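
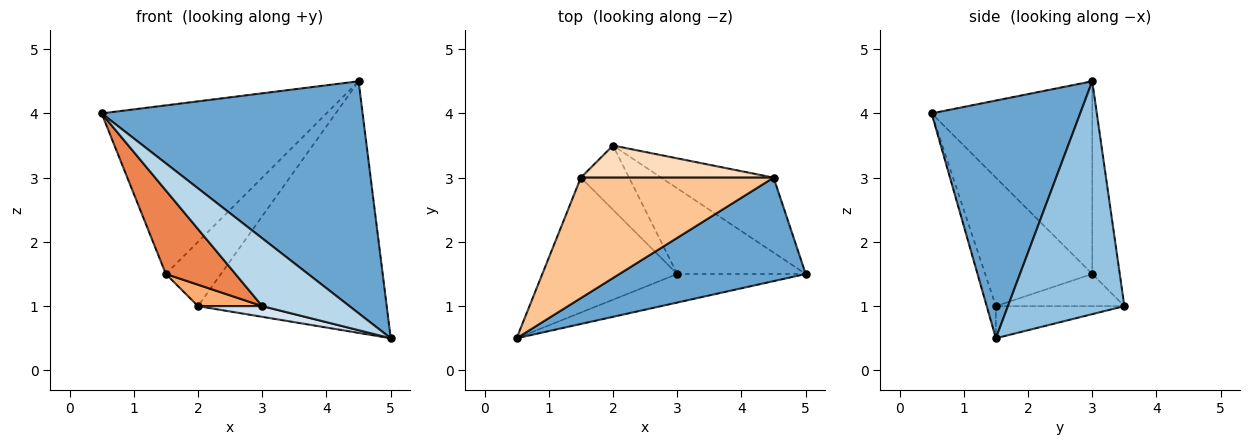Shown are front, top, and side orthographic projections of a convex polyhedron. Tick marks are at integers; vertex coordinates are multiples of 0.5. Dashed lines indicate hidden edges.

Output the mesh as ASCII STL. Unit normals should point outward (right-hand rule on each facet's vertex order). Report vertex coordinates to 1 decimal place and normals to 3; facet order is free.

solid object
 facet normal 0.461 -0.810 0.362
  outer loop
   vertex 4.5 3.0 4.5
   vertex 0.5 0.5 4.0
   vertex 5.0 1.5 0.5
  endloop
 endfacet
 facet normal 0.509 0.825 -0.246
  outer loop
   vertex 4.5 3.0 4.5
   vertex 5.0 1.5 0.5
   vertex 2.0 3.5 1.0
  endloop
 endfacet
 facet normal -0.097 -0.917 -0.386
  outer loop
   vertex 3.0 1.5 1.0
   vertex 5.0 1.5 0.5
   vertex 0.5 0.5 4.0
  endloop
 endfacet
 facet normal -0.241 -0.120 -0.963
  outer loop
   vertex 3.0 1.5 1.0
   vertex 2.0 3.5 1.0
   vertex 5.0 1.5 0.5
  endloop
 endfacet
 facet normal -0.629 -0.409 -0.661
  outer loop
   vertex 1.5 3.0 1.5
   vertex 3.0 1.5 1.0
   vertex 0.5 0.5 4.0
  endloop
 endfacet
 facet normal -0.535 -0.267 -0.802
  outer loop
   vertex 1.5 3.0 1.5
   vertex 2.0 3.5 1.0
   vertex 3.0 1.5 1.0
  endloop
 endfacet
 facet normal -0.503 0.704 0.503
  outer loop
   vertex 1.5 3.0 1.5
   vertex 0.5 0.5 4.0
   vertex 4.5 3.0 4.5
  endloop
 endfacet
 facet normal -0.408 0.816 0.408
  outer loop
   vertex 1.5 3.0 1.5
   vertex 4.5 3.0 4.5
   vertex 2.0 3.5 1.0
  endloop
 endfacet
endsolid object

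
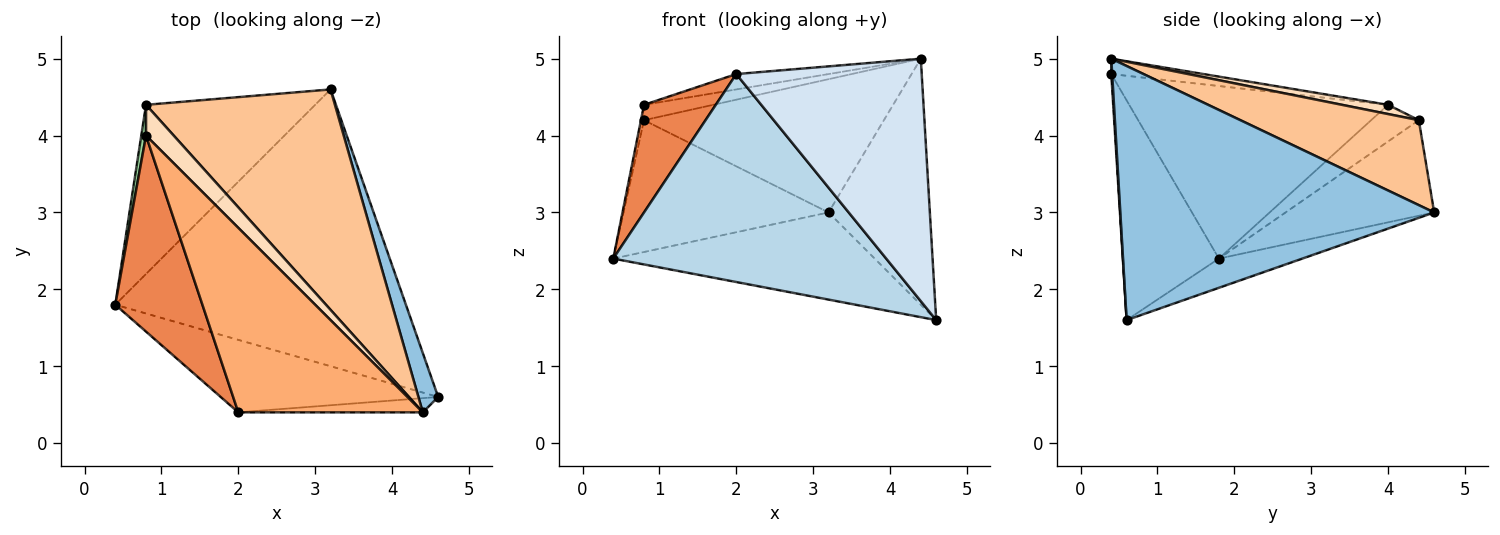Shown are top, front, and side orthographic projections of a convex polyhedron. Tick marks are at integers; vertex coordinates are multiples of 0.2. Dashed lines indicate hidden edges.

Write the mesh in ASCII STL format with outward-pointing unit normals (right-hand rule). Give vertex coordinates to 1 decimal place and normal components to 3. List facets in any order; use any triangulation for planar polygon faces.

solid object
 facet normal -0.095 0.299 -0.949
  outer loop
   vertex 3.2 4.6 3.0
   vertex 4.6 0.6 1.6
   vertex 0.4 1.8 2.4
  endloop
 endfacet
 facet normal 0.949 0.306 0.074
  outer loop
   vertex 4.4 0.4 5.0
   vertex 4.6 0.6 1.6
   vertex 3.2 4.6 3.0
  endloop
 endfacet
 facet normal -0.316 -0.896 -0.312
  outer loop
   vertex 2.0 0.4 4.8
   vertex 0.4 1.8 2.4
   vertex 4.6 0.6 1.6
  endloop
 endfacet
 facet normal 0.005 -0.998 -0.058
  outer loop
   vertex 2.0 0.4 4.8
   vertex 4.6 0.6 1.6
   vertex 4.4 0.4 5.0
  endloop
 endfacet
 facet normal -0.867 -0.240 0.438
  outer loop
   vertex 2.0 0.4 4.8
   vertex 0.8 4.0 4.4
   vertex 0.4 1.8 2.4
  endloop
 endfacet
 facet normal -0.083 0.083 0.993
  outer loop
   vertex 2.0 0.4 4.8
   vertex 4.4 0.4 5.0
   vertex 0.8 4.0 4.4
  endloop
 endfacet
 facet normal 0.359 0.483 0.799
  outer loop
   vertex 0.8 4.4 4.2
   vertex 4.4 0.4 5.0
   vertex 3.2 4.6 3.0
  endloop
 endfacet
 facet normal 0.286 0.429 0.857
  outer loop
   vertex 0.8 4.4 4.2
   vertex 0.8 4.0 4.4
   vertex 4.4 0.4 5.0
  endloop
 endfacet
 facet normal -0.407 0.561 -0.720
  outer loop
   vertex 0.8 4.4 4.2
   vertex 3.2 4.6 3.0
   vertex 0.4 1.8 2.4
  endloop
 endfacet
 facet normal -0.990 0.064 0.128
  outer loop
   vertex 0.8 4.4 4.2
   vertex 0.4 1.8 2.4
   vertex 0.8 4.0 4.4
  endloop
 endfacet
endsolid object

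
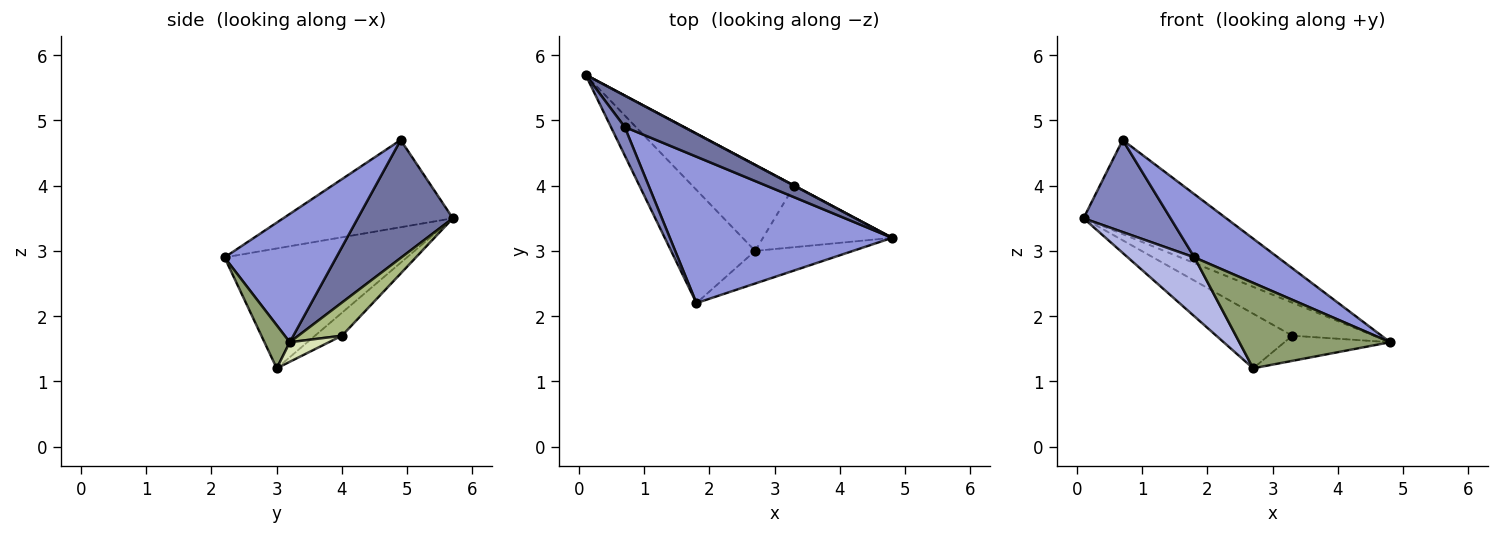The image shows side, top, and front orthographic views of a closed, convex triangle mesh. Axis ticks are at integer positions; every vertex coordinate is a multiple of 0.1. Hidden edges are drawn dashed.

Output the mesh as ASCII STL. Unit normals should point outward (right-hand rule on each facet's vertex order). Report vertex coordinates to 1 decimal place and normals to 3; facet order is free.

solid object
 facet normal 0.535 0.802 0.267
  outer loop
   vertex 0.7 4.9 4.7
   vertex 4.8 3.2 1.6
   vertex 0.1 5.7 3.5
  endloop
 endfacet
 facet normal -0.881 -0.452 0.139
  outer loop
   vertex 0.7 4.9 4.7
   vertex 0.1 5.7 3.5
   vertex 1.8 2.2 2.9
  endloop
 endfacet
 facet normal 0.468 -0.350 0.811
  outer loop
   vertex 0.7 4.9 4.7
   vertex 1.8 2.2 2.9
   vertex 4.8 3.2 1.6
  endloop
 endfacet
 facet normal -0.784 -0.287 -0.550
  outer loop
   vertex 2.7 3.0 1.2
   vertex 1.8 2.2 2.9
   vertex 0.1 5.7 3.5
  endloop
 endfacet
 facet normal 0.155 -0.923 -0.352
  outer loop
   vertex 2.7 3.0 1.2
   vertex 4.8 3.2 1.6
   vertex 1.8 2.2 2.9
  endloop
 endfacet
 facet normal 0.471 0.882 0.004
  outer loop
   vertex 3.3 4.0 1.7
   vertex 0.1 5.7 3.5
   vertex 4.8 3.2 1.6
  endloop
 endfacet
 facet normal -0.187 0.527 -0.829
  outer loop
   vertex 3.3 4.0 1.7
   vertex 2.7 3.0 1.2
   vertex 0.1 5.7 3.5
  endloop
 endfacet
 facet normal 0.139 0.375 -0.917
  outer loop
   vertex 3.3 4.0 1.7
   vertex 4.8 3.2 1.6
   vertex 2.7 3.0 1.2
  endloop
 endfacet
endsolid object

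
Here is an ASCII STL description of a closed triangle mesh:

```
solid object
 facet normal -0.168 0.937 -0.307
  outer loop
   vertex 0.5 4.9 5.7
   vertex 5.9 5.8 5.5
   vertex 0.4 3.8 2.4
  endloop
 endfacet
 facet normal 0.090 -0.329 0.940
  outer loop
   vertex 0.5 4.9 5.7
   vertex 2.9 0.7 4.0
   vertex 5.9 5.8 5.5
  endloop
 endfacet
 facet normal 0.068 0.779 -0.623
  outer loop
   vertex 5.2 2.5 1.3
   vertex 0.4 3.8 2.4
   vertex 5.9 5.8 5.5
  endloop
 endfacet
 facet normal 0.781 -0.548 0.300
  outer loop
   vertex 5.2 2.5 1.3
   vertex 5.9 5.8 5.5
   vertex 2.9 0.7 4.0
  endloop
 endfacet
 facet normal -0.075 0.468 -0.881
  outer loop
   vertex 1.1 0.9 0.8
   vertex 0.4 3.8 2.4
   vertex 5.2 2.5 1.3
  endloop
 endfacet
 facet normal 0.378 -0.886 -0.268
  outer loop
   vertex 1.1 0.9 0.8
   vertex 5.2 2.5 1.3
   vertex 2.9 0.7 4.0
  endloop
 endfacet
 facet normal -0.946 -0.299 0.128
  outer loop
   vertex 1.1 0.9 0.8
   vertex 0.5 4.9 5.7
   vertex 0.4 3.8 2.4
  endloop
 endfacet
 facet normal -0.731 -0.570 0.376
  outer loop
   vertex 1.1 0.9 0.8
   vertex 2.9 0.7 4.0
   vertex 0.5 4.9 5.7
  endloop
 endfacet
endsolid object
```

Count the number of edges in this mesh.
12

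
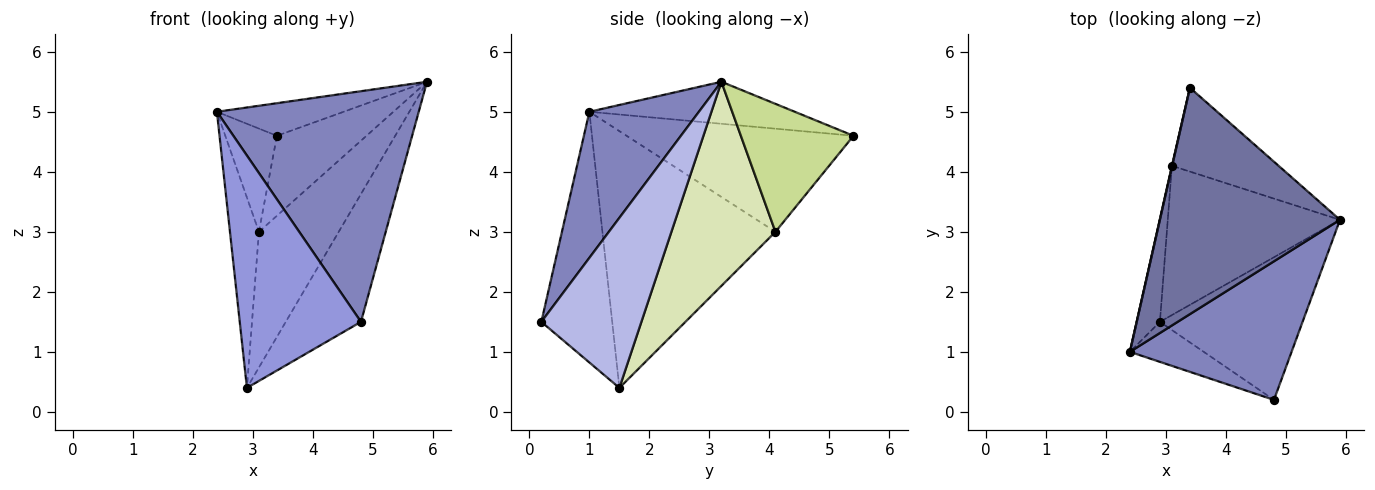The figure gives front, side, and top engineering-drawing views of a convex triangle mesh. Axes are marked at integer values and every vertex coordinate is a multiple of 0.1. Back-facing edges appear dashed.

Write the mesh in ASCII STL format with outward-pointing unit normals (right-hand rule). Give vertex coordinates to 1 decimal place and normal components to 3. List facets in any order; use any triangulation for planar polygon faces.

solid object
 facet normal -0.225 0.139 0.964
  outer loop
   vertex 3.4 5.4 4.6
   vertex 2.4 1.0 5.0
   vertex 5.9 3.2 5.5
  endloop
 endfacet
 facet normal 0.422 -0.777 0.467
  outer loop
   vertex 4.8 0.2 1.5
   vertex 5.9 3.2 5.5
   vertex 2.4 1.0 5.0
  endloop
 endfacet
 facet normal -0.499 -0.854 -0.147
  outer loop
   vertex 4.8 0.2 1.5
   vertex 2.4 1.0 5.0
   vertex 2.9 1.5 0.4
  endloop
 endfacet
 facet normal 0.664 0.499 -0.557
  outer loop
   vertex 4.8 0.2 1.5
   vertex 2.9 1.5 0.4
   vertex 5.9 3.2 5.5
  endloop
 endfacet
 facet normal -0.975 0.222 0.003
  outer loop
   vertex 3.1 4.1 3.0
   vertex 2.4 1.0 5.0
   vertex 3.4 5.4 4.6
  endloop
 endfacet
 facet normal -0.982 0.164 -0.089
  outer loop
   vertex 3.1 4.1 3.0
   vertex 2.9 1.5 0.4
   vertex 2.4 1.0 5.0
  endloop
 endfacet
 facet normal 0.655 0.521 -0.546
  outer loop
   vertex 3.1 4.1 3.0
   vertex 3.4 5.4 4.6
   vertex 5.9 3.2 5.5
  endloop
 endfacet
 facet normal 0.659 0.506 -0.556
  outer loop
   vertex 3.1 4.1 3.0
   vertex 5.9 3.2 5.5
   vertex 2.9 1.5 0.4
  endloop
 endfacet
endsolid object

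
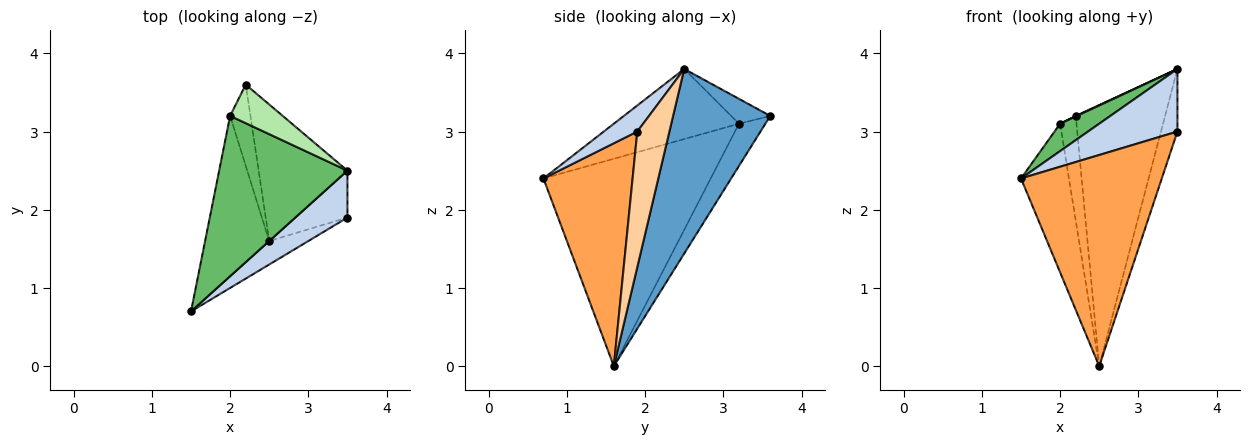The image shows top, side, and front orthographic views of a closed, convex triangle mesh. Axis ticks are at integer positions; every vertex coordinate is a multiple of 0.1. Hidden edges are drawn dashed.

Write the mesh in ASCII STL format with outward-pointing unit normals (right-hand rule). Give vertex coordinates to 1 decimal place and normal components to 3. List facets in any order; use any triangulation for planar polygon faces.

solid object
 facet normal 0.694 0.638 -0.334
  outer loop
   vertex 2.5 1.6 0.0
   vertex 2.2 3.6 3.2
   vertex 3.5 2.5 3.8
  endloop
 endfacet
 facet normal 0.287 -0.766 0.575
  outer loop
   vertex 3.5 1.9 3.0
   vertex 3.5 2.5 3.8
   vertex 1.5 0.7 2.4
  endloop
 endfacet
 facet normal 0.533 -0.841 -0.093
  outer loop
   vertex 3.5 1.9 3.0
   vertex 1.5 0.7 2.4
   vertex 2.5 1.6 0.0
  endloop
 endfacet
 facet normal 0.842 0.432 -0.324
  outer loop
   vertex 3.5 1.9 3.0
   vertex 2.5 1.6 0.0
   vertex 3.5 2.5 3.8
  endloop
 endfacet
 facet normal -0.474 -0.148 0.868
  outer loop
   vertex 2.0 3.2 3.1
   vertex 1.5 0.7 2.4
   vertex 3.5 2.5 3.8
  endloop
 endfacet
 facet normal -0.428 -0.012 0.904
  outer loop
   vertex 2.0 3.2 3.1
   vertex 3.5 2.5 3.8
   vertex 2.2 3.6 3.2
  endloop
 endfacet
 facet normal -0.921 0.264 -0.285
  outer loop
   vertex 2.0 3.2 3.1
   vertex 2.5 1.6 0.0
   vertex 1.5 0.7 2.4
  endloop
 endfacet
 facet normal -0.786 0.488 -0.379
  outer loop
   vertex 2.0 3.2 3.1
   vertex 2.2 3.6 3.2
   vertex 2.5 1.6 0.0
  endloop
 endfacet
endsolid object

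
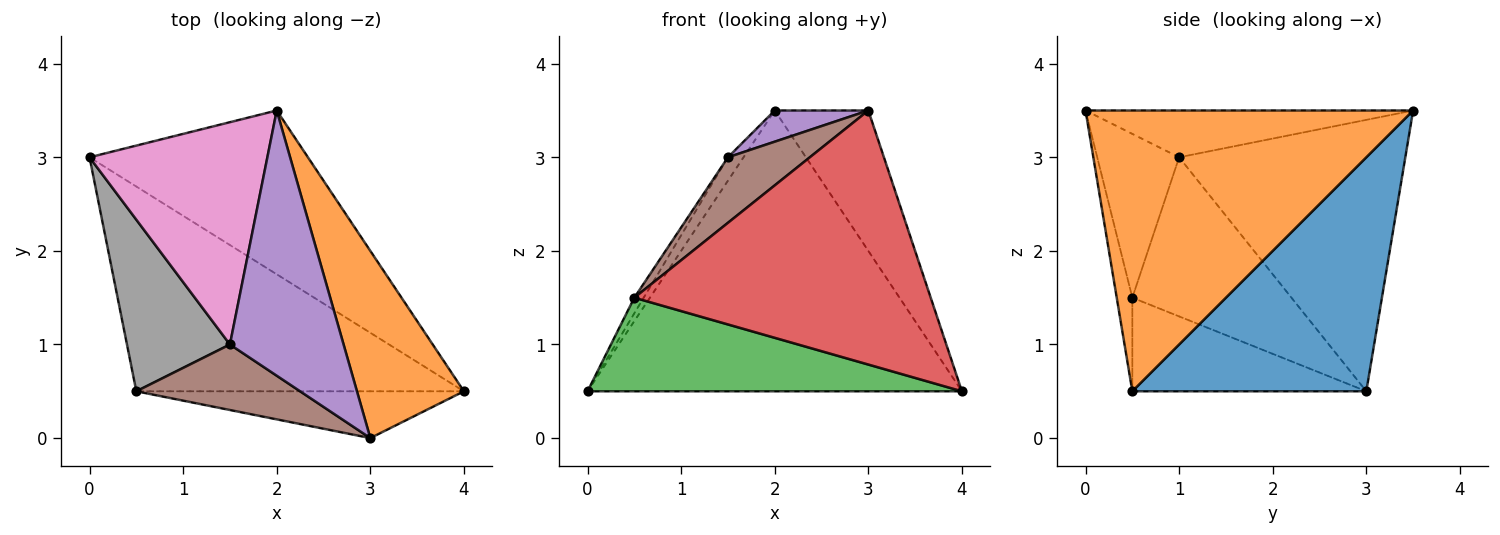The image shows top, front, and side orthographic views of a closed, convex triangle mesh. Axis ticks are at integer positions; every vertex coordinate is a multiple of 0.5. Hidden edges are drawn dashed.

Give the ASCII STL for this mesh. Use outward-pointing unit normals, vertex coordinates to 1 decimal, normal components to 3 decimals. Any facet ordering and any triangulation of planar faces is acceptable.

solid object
 facet normal 0.475 0.760 -0.443
  outer loop
   vertex 2.0 3.5 3.5
   vertex 4.0 0.5 0.5
   vertex 0.0 3.0 0.5
  endloop
 endfacet
 facet normal 0.903 0.258 0.344
  outer loop
   vertex 3.0 0.0 3.5
   vertex 4.0 0.5 0.5
   vertex 2.0 3.5 3.5
  endloop
 endfacet
 facet normal -0.251 -0.402 -0.880
  outer loop
   vertex 0.5 0.5 1.5
   vertex 0.0 3.0 0.5
   vertex 4.0 0.5 0.5
  endloop
 endfacet
 facet normal -0.052 -0.982 -0.181
  outer loop
   vertex 0.5 0.5 1.5
   vertex 4.0 0.5 0.5
   vertex 3.0 0.0 3.5
  endloop
 endfacet
 facet normal -0.379 -0.108 0.919
  outer loop
   vertex 1.5 1.0 3.0
   vertex 3.0 0.0 3.5
   vertex 2.0 3.5 3.5
  endloop
 endfacet
 facet normal -0.577 -0.577 0.577
  outer loop
   vertex 1.5 1.0 3.0
   vertex 0.5 0.5 1.5
   vertex 3.0 0.0 3.5
  endloop
 endfacet
 facet normal -0.835 0.058 0.547
  outer loop
   vertex 1.5 1.0 3.0
   vertex 2.0 3.5 3.5
   vertex 0.0 3.0 0.5
  endloop
 endfacet
 facet normal -0.839 0.049 0.543
  outer loop
   vertex 1.5 1.0 3.0
   vertex 0.0 3.0 0.5
   vertex 0.5 0.5 1.5
  endloop
 endfacet
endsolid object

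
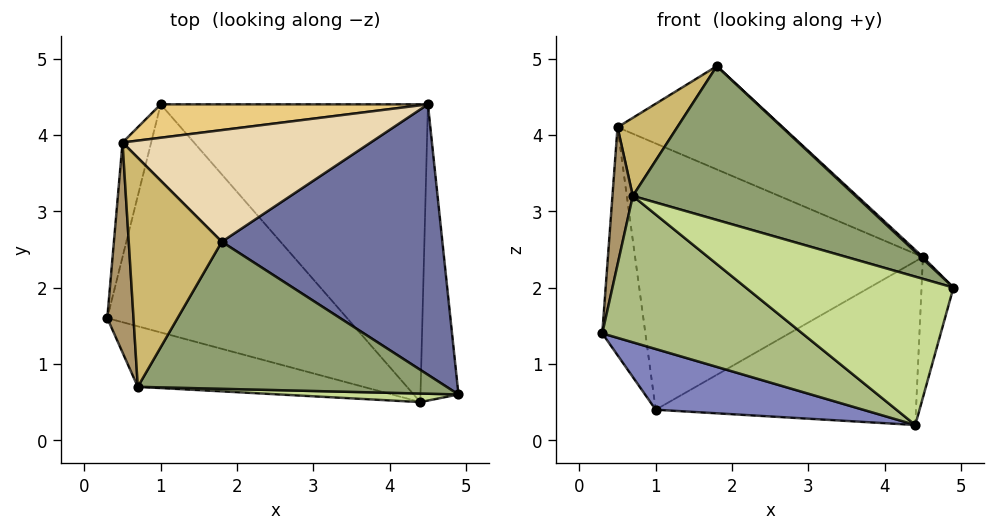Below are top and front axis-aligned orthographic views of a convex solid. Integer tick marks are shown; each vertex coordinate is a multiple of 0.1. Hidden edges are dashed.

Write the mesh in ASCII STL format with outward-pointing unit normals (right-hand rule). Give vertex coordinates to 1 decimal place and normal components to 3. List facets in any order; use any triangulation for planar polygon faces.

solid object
 facet normal 0.681 -0.005 0.732
  outer loop
   vertex 4.5 4.4 2.4
   vertex 1.8 2.6 4.9
   vertex 4.9 0.6 2.0
  endloop
 endfacet
 facet normal -0.332 -0.243 -0.912
  outer loop
   vertex 4.4 0.5 0.2
   vertex 0.3 1.6 1.4
   vertex 1.0 4.4 0.4
  endloop
 endfacet
 facet normal 0.954 0.129 -0.272
  outer loop
   vertex 4.4 0.5 0.2
   vertex 4.5 4.4 2.4
   vertex 4.9 0.6 2.0
  endloop
 endfacet
 facet normal 0.448 0.431 -0.784
  outer loop
   vertex 4.4 0.5 0.2
   vertex 1.0 4.4 0.4
   vertex 4.5 4.4 2.4
  endloop
 endfacet
 facet normal 0.177 -0.711 0.680
  outer loop
   vertex 0.7 0.7 3.2
   vertex 4.9 0.6 2.0
   vertex 1.8 2.6 4.9
  endloop
 endfacet
 facet normal -0.339 -0.870 -0.360
  outer loop
   vertex 0.7 0.7 3.2
   vertex 0.3 1.6 1.4
   vertex 4.4 0.5 0.2
  endloop
 endfacet
 facet normal -0.007 -0.998 0.058
  outer loop
   vertex 0.7 0.7 3.2
   vertex 4.4 0.5 0.2
   vertex 4.9 0.6 2.0
  endloop
 endfacet
 facet normal -0.973 0.206 -0.104
  outer loop
   vertex 0.5 3.9 4.1
   vertex 1.0 4.4 0.4
   vertex 0.3 1.6 1.4
  endloop
 endfacet
 facet normal -0.981 -0.107 0.164
  outer loop
   vertex 0.5 3.9 4.1
   vertex 0.3 1.6 1.4
   vertex 0.7 0.7 3.2
  endloop
 endfacet
 facet normal -0.671 -0.239 0.702
  outer loop
   vertex 0.5 3.9 4.1
   vertex 0.7 0.7 3.2
   vertex 1.8 2.6 4.9
  endloop
 endfacet
 facet normal -0.071 0.990 0.124
  outer loop
   vertex 0.5 3.9 4.1
   vertex 4.5 4.4 2.4
   vertex 1.0 4.4 0.4
  endloop
 endfacet
 facet normal 0.222 0.662 0.716
  outer loop
   vertex 0.5 3.9 4.1
   vertex 1.8 2.6 4.9
   vertex 4.5 4.4 2.4
  endloop
 endfacet
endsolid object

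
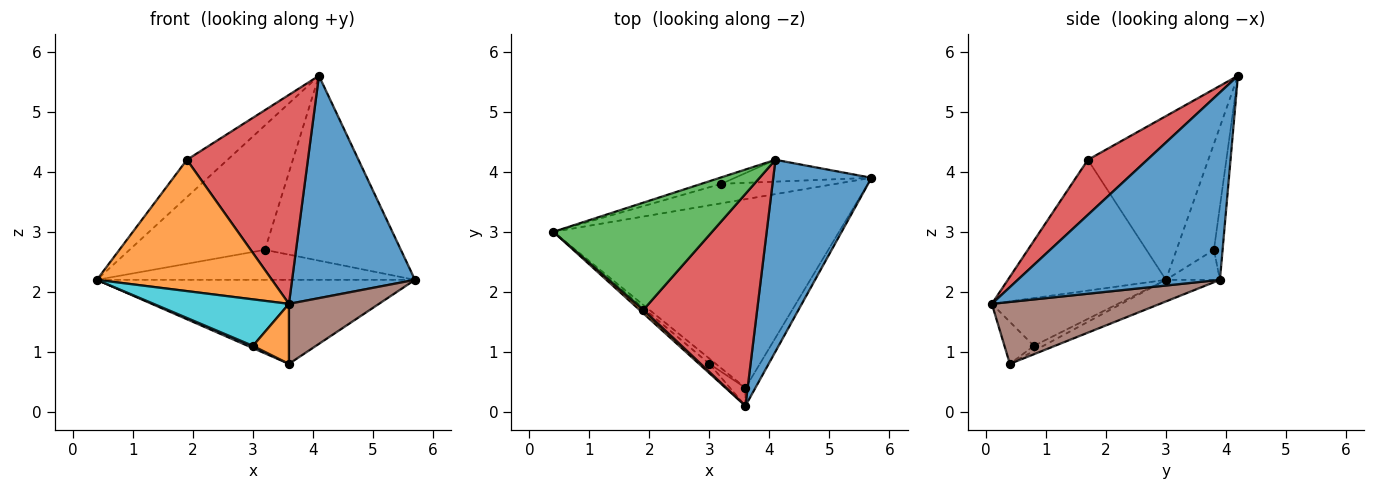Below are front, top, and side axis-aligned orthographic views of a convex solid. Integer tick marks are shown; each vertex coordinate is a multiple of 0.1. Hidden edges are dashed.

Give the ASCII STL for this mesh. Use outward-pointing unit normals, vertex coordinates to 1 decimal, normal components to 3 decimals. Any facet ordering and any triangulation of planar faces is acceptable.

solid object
 facet normal 0.780 -0.474 0.409
  outer loop
   vertex 4.1 4.2 5.6
   vertex 3.6 0.1 1.8
   vertex 5.7 3.9 2.2
  endloop
 endfacet
 facet normal -0.670 -0.742 0.020
  outer loop
   vertex 1.9 1.7 4.2
   vertex 0.4 3.0 2.2
   vertex 3.6 0.1 1.8
  endloop
 endfacet
 facet normal -0.698 0.235 0.676
  outer loop
   vertex 1.9 1.7 4.2
   vertex 4.1 4.2 5.6
   vertex 0.4 3.0 2.2
  endloop
 endfacet
 facet normal 0.326 -0.664 0.673
  outer loop
   vertex 1.9 1.7 4.2
   vertex 3.6 0.1 1.8
   vertex 4.1 4.2 5.6
  endloop
 endfacet
 facet normal -0.069 0.406 -0.911
  outer loop
   vertex 3.6 0.4 0.8
   vertex 0.4 3.0 2.2
   vertex 5.7 3.9 2.2
  endloop
 endfacet
 facet normal 0.873 -0.468 -0.140
  outer loop
   vertex 3.6 0.4 0.8
   vertex 5.7 3.9 2.2
   vertex 3.6 0.1 1.8
  endloop
 endfacet
 facet normal -0.141 0.830 -0.539
  outer loop
   vertex 3.2 3.8 2.7
   vertex 5.7 3.9 2.2
   vertex 0.4 3.0 2.2
  endloop
 endfacet
 facet normal -0.266 0.963 -0.050
  outer loop
   vertex 3.2 3.8 2.7
   vertex 0.4 3.0 2.2
   vertex 4.1 4.2 5.6
  endloop
 endfacet
 facet normal -0.063 0.991 -0.117
  outer loop
   vertex 3.2 3.8 2.7
   vertex 4.1 4.2 5.6
   vertex 5.7 3.9 2.2
  endloop
 endfacet
 facet normal -0.674 -0.724 -0.146
  outer loop
   vertex 3.0 0.8 1.1
   vertex 3.6 0.1 1.8
   vertex 0.4 3.0 2.2
  endloop
 endfacet
 facet normal -0.585 -0.319 -0.745
  outer loop
   vertex 3.0 0.8 1.1
   vertex 0.4 3.0 2.2
   vertex 3.6 0.4 0.8
  endloop
 endfacet
 facet normal -0.616 -0.754 -0.226
  outer loop
   vertex 3.0 0.8 1.1
   vertex 3.6 0.4 0.8
   vertex 3.6 0.1 1.8
  endloop
 endfacet
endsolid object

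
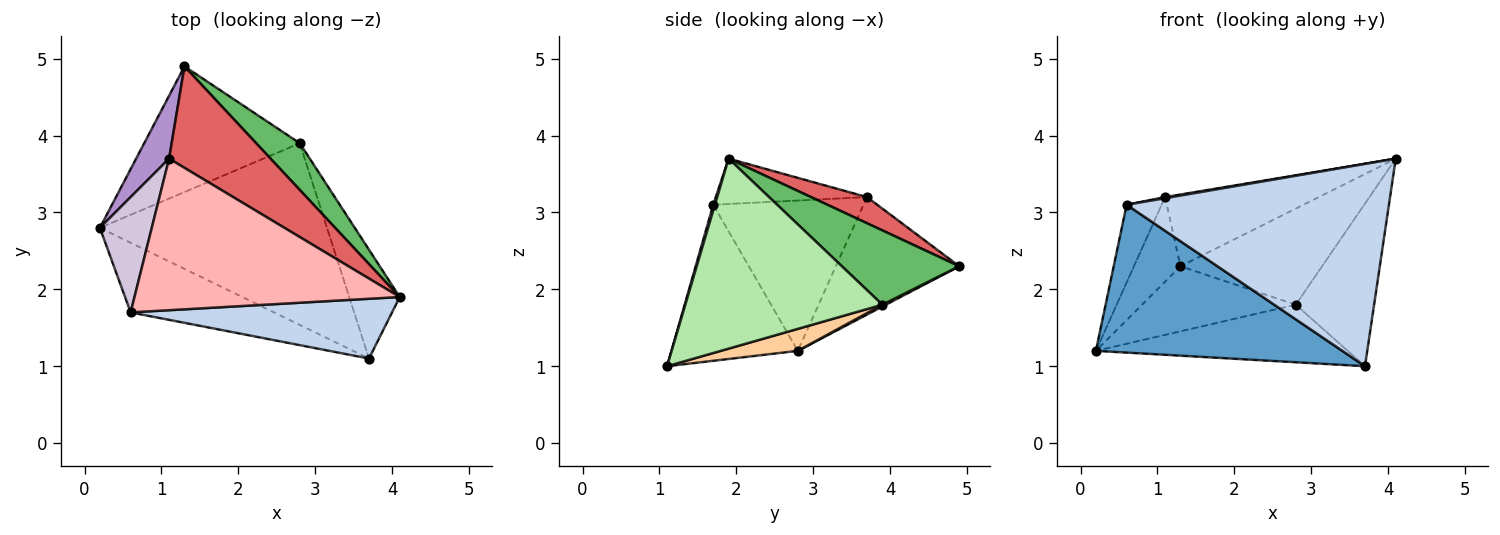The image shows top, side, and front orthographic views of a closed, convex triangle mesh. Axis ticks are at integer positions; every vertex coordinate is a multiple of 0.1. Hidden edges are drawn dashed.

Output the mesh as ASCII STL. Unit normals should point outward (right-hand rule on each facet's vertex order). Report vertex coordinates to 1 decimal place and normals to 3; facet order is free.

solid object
 facet normal -0.421 -0.821 -0.387
  outer loop
   vertex 0.6 1.7 3.1
   vertex 0.2 2.8 1.2
   vertex 3.7 1.1 1.0
  endloop
 endfacet
 facet normal 0.006 -0.959 0.283
  outer loop
   vertex 0.6 1.7 3.1
   vertex 3.7 1.1 1.0
   vertex 4.1 1.9 3.7
  endloop
 endfacet
 facet normal 0.010 0.460 -0.888
  outer loop
   vertex 2.8 3.9 1.8
   vertex 0.2 2.8 1.2
   vertex 1.3 4.9 2.3
  endloop
 endfacet
 facet normal 0.092 0.301 -0.949
  outer loop
   vertex 2.8 3.9 1.8
   vertex 3.7 1.1 1.0
   vertex 0.2 2.8 1.2
  endloop
 endfacet
 facet normal 0.598 0.721 0.350
  outer loop
   vertex 2.8 3.9 1.8
   vertex 1.3 4.9 2.3
   vertex 4.1 1.9 3.7
  endloop
 endfacet
 facet normal 0.902 0.359 -0.240
  outer loop
   vertex 2.8 3.9 1.8
   vertex 4.1 1.9 3.7
   vertex 3.7 1.1 1.0
  endloop
 endfacet
 facet normal 0.206 0.565 0.799
  outer loop
   vertex 1.1 3.7 3.2
   vertex 4.1 1.9 3.7
   vertex 1.3 4.9 2.3
  endloop
 endfacet
 facet normal -0.169 -0.007 0.986
  outer loop
   vertex 1.1 3.7 3.2
   vertex 0.6 1.7 3.1
   vertex 4.1 1.9 3.7
  endloop
 endfacet
 facet normal -0.905 0.341 0.254
  outer loop
   vertex 1.1 3.7 3.2
   vertex 1.3 4.9 2.3
   vertex 0.2 2.8 1.2
  endloop
 endfacet
 facet normal -0.923 0.215 0.319
  outer loop
   vertex 1.1 3.7 3.2
   vertex 0.2 2.8 1.2
   vertex 0.6 1.7 3.1
  endloop
 endfacet
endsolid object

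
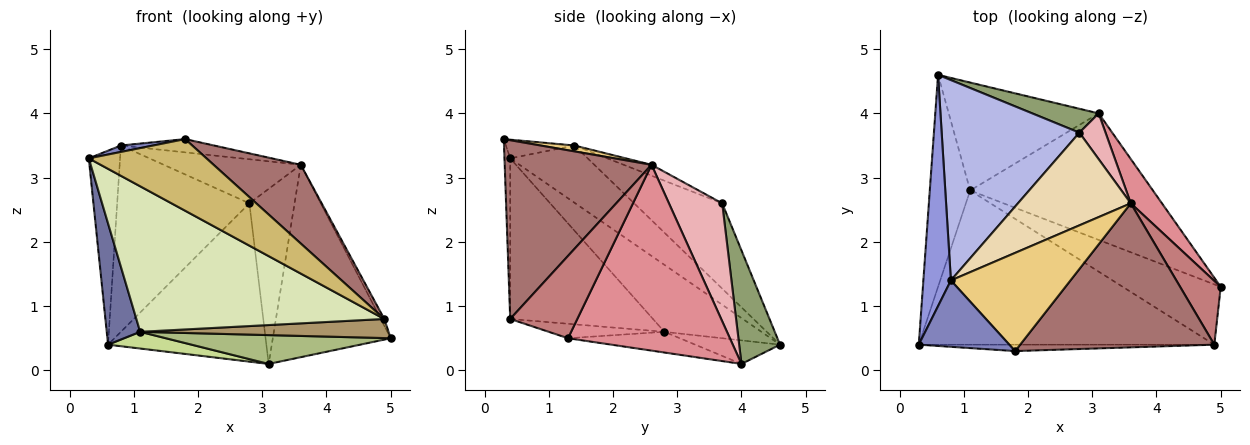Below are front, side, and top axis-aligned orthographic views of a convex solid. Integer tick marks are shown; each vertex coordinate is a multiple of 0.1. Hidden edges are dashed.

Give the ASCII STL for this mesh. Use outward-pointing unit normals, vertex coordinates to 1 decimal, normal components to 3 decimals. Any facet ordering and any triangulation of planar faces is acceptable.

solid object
 facet normal -0.821 -0.283 -0.495
  outer loop
   vertex 1.1 2.8 0.6
   vertex 0.3 0.4 3.3
   vertex 0.6 4.6 0.4
  endloop
 endfacet
 facet normal -0.201 -0.094 0.975
  outer loop
   vertex 0.8 1.4 3.5
   vertex 0.3 0.4 3.3
   vertex 1.8 0.3 3.6
  endloop
 endfacet
 facet normal -0.847 0.342 0.408
  outer loop
   vertex 0.8 1.4 3.5
   vertex 0.6 4.6 0.4
   vertex 0.3 0.4 3.3
  endloop
 endfacet
 facet normal -0.413 0.620 0.667
  outer loop
   vertex 0.8 1.4 3.5
   vertex 2.8 3.7 2.6
   vertex 0.6 4.6 0.4
  endloop
 endfacet
 facet normal 0.247 0.958 0.145
  outer loop
   vertex 3.1 4.0 0.1
   vertex 0.6 4.6 0.4
   vertex 2.8 3.7 2.6
  endloop
 endfacet
 facet normal -0.110 -0.221 -0.969
  outer loop
   vertex 3.1 4.0 0.1
   vertex 5.0 1.3 0.5
   vertex 1.1 2.8 0.6
  endloop
 endfacet
 facet normal -0.153 -0.151 -0.977
  outer loop
   vertex 3.1 4.0 0.1
   vertex 1.1 2.8 0.6
   vertex 0.6 4.6 0.4
  endloop
 endfacet
 facet normal -0.368 -0.638 -0.676
  outer loop
   vertex 4.9 0.4 0.8
   vertex 0.3 0.4 3.3
   vertex 1.1 2.8 0.6
  endloop
 endfacet
 facet normal -0.139 -0.299 -0.944
  outer loop
   vertex 4.9 0.4 0.8
   vertex 1.1 2.8 0.6
   vertex 5.0 1.3 0.5
  endloop
 endfacet
 facet normal -0.048 -0.995 -0.089
  outer loop
   vertex 4.9 0.4 0.8
   vertex 1.8 0.3 3.6
   vertex 0.3 0.4 3.3
  endloop
 endfacet
 facet normal 0.049 0.134 0.990
  outer loop
   vertex 3.6 2.6 3.2
   vertex 0.8 1.4 3.5
   vertex 1.8 0.3 3.6
  endloop
 endfacet
 facet normal -0.087 0.428 0.900
  outer loop
   vertex 3.6 2.6 3.2
   vertex 2.8 3.7 2.6
   vertex 0.8 1.4 3.5
  endloop
 endfacet
 facet normal 0.628 -0.373 0.682
  outer loop
   vertex 3.6 2.6 3.2
   vertex 1.8 0.3 3.6
   vertex 4.9 0.4 0.8
  endloop
 endfacet
 facet normal 0.896 0.048 0.442
  outer loop
   vertex 3.6 2.6 3.2
   vertex 4.9 0.4 0.8
   vertex 5.0 1.3 0.5
  endloop
 endfacet
 facet normal 0.801 0.584 0.134
  outer loop
   vertex 3.6 2.6 3.2
   vertex 5.0 1.3 0.5
   vertex 3.1 4.0 0.1
  endloop
 endfacet
 facet normal 0.752 0.638 0.167
  outer loop
   vertex 3.6 2.6 3.2
   vertex 3.1 4.0 0.1
   vertex 2.8 3.7 2.6
  endloop
 endfacet
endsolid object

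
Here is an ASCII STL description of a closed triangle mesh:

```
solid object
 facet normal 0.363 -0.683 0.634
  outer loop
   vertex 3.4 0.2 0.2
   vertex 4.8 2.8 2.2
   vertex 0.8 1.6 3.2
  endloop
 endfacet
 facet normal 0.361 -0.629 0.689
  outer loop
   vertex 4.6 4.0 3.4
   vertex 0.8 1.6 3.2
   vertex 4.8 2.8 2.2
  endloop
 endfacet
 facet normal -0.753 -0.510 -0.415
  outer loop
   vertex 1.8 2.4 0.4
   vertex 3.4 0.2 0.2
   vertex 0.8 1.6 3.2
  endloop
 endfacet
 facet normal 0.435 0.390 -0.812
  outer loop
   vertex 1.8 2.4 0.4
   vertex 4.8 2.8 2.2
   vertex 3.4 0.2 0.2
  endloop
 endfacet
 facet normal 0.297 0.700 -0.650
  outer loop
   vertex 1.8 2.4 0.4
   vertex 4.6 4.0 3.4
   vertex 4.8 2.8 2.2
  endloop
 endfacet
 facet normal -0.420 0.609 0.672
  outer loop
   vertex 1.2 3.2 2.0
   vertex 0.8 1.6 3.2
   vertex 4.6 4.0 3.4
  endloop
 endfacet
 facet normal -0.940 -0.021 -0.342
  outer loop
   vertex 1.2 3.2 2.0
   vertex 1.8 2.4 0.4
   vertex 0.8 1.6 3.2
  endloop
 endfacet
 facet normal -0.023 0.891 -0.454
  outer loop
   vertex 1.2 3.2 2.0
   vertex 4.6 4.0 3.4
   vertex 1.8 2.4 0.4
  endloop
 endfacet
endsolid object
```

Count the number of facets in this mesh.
8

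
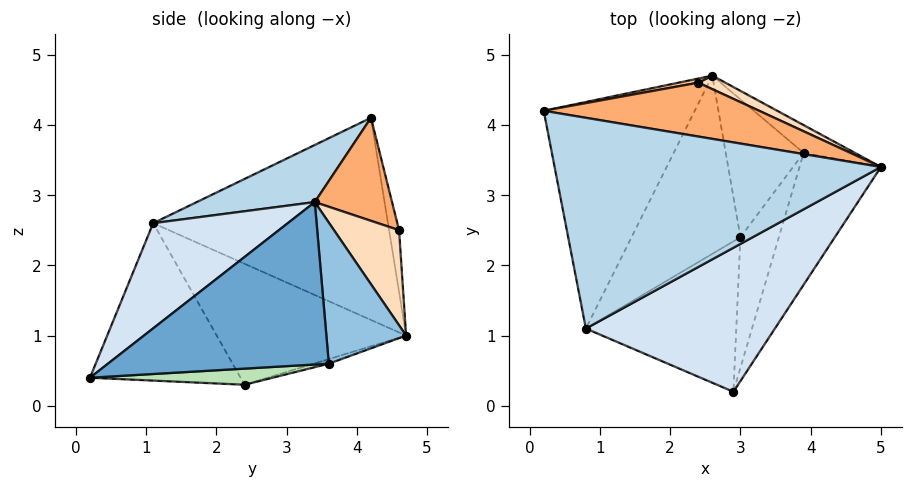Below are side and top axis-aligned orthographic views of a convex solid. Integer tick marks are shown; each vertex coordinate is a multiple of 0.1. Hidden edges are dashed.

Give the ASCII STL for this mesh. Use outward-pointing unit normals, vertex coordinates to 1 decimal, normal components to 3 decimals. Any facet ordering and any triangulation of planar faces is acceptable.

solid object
 facet normal 0.870 -0.230 -0.436
  outer loop
   vertex 3.9 3.6 0.6
   vertex 5.0 3.4 2.9
   vertex 2.9 0.2 0.4
  endloop
 endfacet
 facet normal 0.591 0.777 -0.215
  outer loop
   vertex 3.9 3.6 0.6
   vertex 2.6 4.7 1.0
   vertex 5.0 3.4 2.9
  endloop
 endfacet
 facet normal 0.158 -0.405 0.901
  outer loop
   vertex 0.8 1.1 2.6
   vertex 5.0 3.4 2.9
   vertex 0.2 4.2 4.1
  endloop
 endfacet
 facet normal 0.343 -0.708 0.617
  outer loop
   vertex 0.8 1.1 2.6
   vertex 2.9 0.2 0.4
   vertex 5.0 3.4 2.9
  endloop
 endfacet
 facet normal -0.794 0.133 -0.593
  outer loop
   vertex 0.8 1.1 2.6
   vertex 0.2 4.2 4.1
   vertex 2.6 4.7 1.0
  endloop
 endfacet
 facet normal 0.271 0.777 0.568
  outer loop
   vertex 2.4 4.6 2.5
   vertex 0.2 4.2 4.1
   vertex 5.0 3.4 2.9
  endloop
 endfacet
 facet normal -0.146 0.988 0.046
  outer loop
   vertex 2.4 4.6 2.5
   vertex 2.6 4.7 1.0
   vertex 0.2 4.2 4.1
  endloop
 endfacet
 facet normal 0.402 0.909 0.114
  outer loop
   vertex 2.4 4.6 2.5
   vertex 5.0 3.4 2.9
   vertex 2.6 4.7 1.0
  endloop
 endfacet
 facet normal -0.723 0.001 -0.691
  outer loop
   vertex 3.0 2.4 0.3
   vertex 2.9 0.2 0.4
   vertex 0.8 1.1 2.6
  endloop
 endfacet
 facet normal -0.741 0.074 -0.667
  outer loop
   vertex 3.0 2.4 0.3
   vertex 0.8 1.1 2.6
   vertex 2.6 4.7 1.0
  endloop
 endfacet
 facet normal 0.386 -0.059 -0.921
  outer loop
   vertex 3.0 2.4 0.3
   vertex 3.9 3.6 0.6
   vertex 2.9 0.2 0.4
  endloop
 endfacet
 facet normal -0.056 0.282 -0.958
  outer loop
   vertex 3.0 2.4 0.3
   vertex 2.6 4.7 1.0
   vertex 3.9 3.6 0.6
  endloop
 endfacet
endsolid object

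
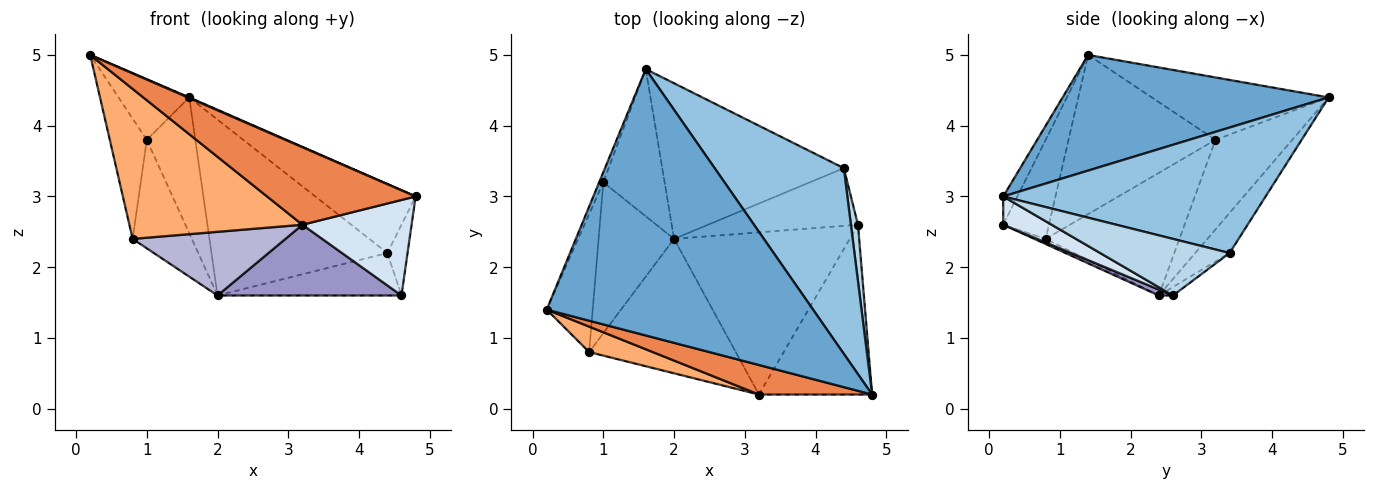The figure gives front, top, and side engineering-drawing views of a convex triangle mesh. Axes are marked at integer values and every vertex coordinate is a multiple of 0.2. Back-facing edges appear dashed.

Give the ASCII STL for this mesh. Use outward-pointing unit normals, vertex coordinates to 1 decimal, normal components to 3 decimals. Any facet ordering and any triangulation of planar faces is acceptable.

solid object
 facet normal 0.398 -0.002 0.917
  outer loop
   vertex 1.6 4.8 4.4
   vertex 0.2 1.4 5.0
   vertex 4.8 0.2 3.0
  endloop
 endfacet
 facet normal 0.673 0.257 0.693
  outer loop
   vertex 4.4 3.4 2.2
   vertex 1.6 4.8 4.4
   vertex 4.8 0.2 3.0
  endloop
 endfacet
 facet normal 0.981 0.153 0.123
  outer loop
   vertex 4.4 3.4 2.2
   vertex 4.8 0.2 3.0
   vertex 4.6 2.6 1.6
  endloop
 endfacet
 facet normal 0.213 -0.479 -0.852
  outer loop
   vertex 3.2 0.2 2.6
   vertex 4.6 2.6 1.6
   vertex 4.8 0.2 3.0
  endloop
 endfacet
 facet normal -0.089 -0.931 0.355
  outer loop
   vertex 3.2 0.2 2.6
   vertex 4.8 0.2 3.0
   vertex 0.2 1.4 5.0
  endloop
 endfacet
 facet normal -0.252 -0.954 0.162
  outer loop
   vertex 3.2 0.2 2.6
   vertex 0.2 1.4 5.0
   vertex 0.8 0.8 2.4
  endloop
 endfacet
 facet normal -0.927 0.371 -0.062
  outer loop
   vertex 1.0 3.2 3.8
   vertex 0.2 1.4 5.0
   vertex 1.6 4.8 4.4
  endloop
 endfacet
 facet normal -0.934 0.235 -0.270
  outer loop
   vertex 1.0 3.2 3.8
   vertex 0.8 0.8 2.4
   vertex 0.2 1.4 5.0
  endloop
 endfacet
 facet normal -0.145 0.741 -0.656
  outer loop
   vertex 2.0 2.4 1.6
   vertex 1.6 4.8 4.4
   vertex 4.4 3.4 2.2
  endloop
 endfacet
 facet normal -0.046 0.592 -0.805
  outer loop
   vertex 2.0 2.4 1.6
   vertex 4.4 3.4 2.2
   vertex 4.6 2.6 1.6
  endloop
 endfacet
 facet normal -0.732 0.462 -0.501
  outer loop
   vertex 2.0 2.4 1.6
   vertex 1.0 3.2 3.8
   vertex 1.6 4.8 4.4
  endloop
 endfacet
 facet normal -0.797 0.353 -0.490
  outer loop
   vertex 2.0 2.4 1.6
   vertex 0.8 0.8 2.4
   vertex 1.0 3.2 3.8
  endloop
 endfacet
 facet normal 0.031 -0.400 -0.916
  outer loop
   vertex 2.0 2.4 1.6
   vertex 4.6 2.6 1.6
   vertex 3.2 0.2 2.6
  endloop
 endfacet
 facet normal -0.032 -0.428 -0.903
  outer loop
   vertex 2.0 2.4 1.6
   vertex 3.2 0.2 2.6
   vertex 0.8 0.8 2.4
  endloop
 endfacet
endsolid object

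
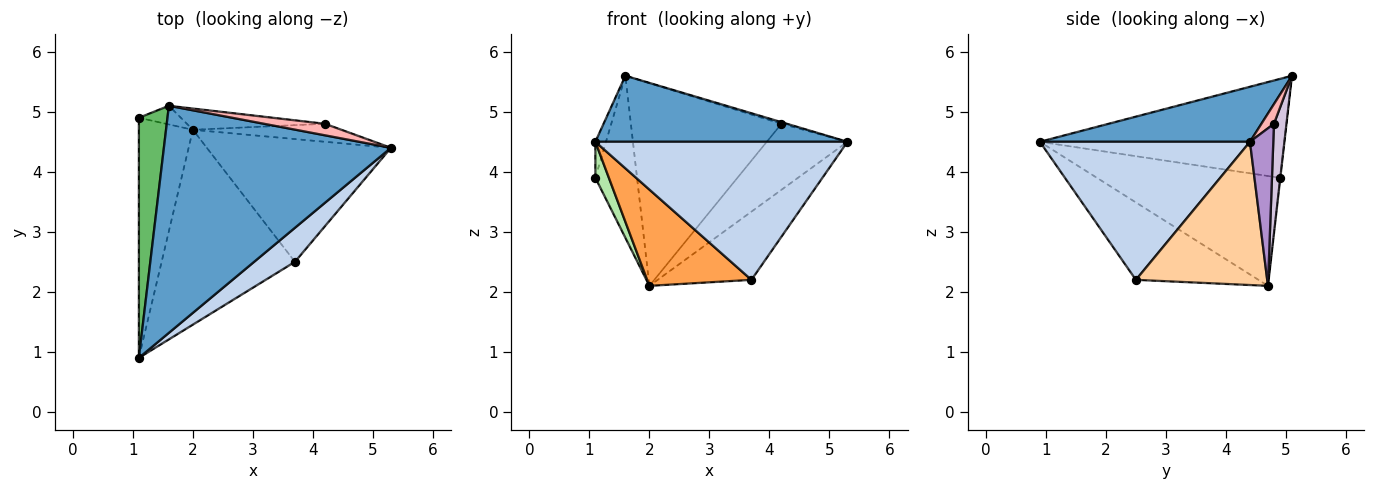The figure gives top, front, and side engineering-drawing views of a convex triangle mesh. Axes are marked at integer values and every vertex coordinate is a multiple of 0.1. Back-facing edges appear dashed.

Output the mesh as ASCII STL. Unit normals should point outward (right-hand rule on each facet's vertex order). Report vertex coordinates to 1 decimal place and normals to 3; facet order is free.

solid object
 facet normal 0.227 -0.272 0.935
  outer loop
   vertex 1.6 5.1 5.6
   vertex 1.1 0.9 4.5
   vertex 5.3 4.4 4.5
  endloop
 endfacet
 facet normal 0.629 -0.755 0.186
  outer loop
   vertex 3.7 2.5 2.2
   vertex 5.3 4.4 4.5
   vertex 1.1 0.9 4.5
  endloop
 endfacet
 facet normal -0.462 -0.393 -0.795
  outer loop
   vertex 3.7 2.5 2.2
   vertex 1.1 0.9 4.5
   vertex 2.0 4.7 2.1
  endloop
 endfacet
 facet normal 0.562 0.402 -0.723
  outer loop
   vertex 3.7 2.5 2.2
   vertex 2.0 4.7 2.1
   vertex 5.3 4.4 4.5
  endloop
 endfacet
 facet normal -0.960 0.042 0.277
  outer loop
   vertex 1.1 4.9 3.9
   vertex 1.1 0.9 4.5
   vertex 1.6 5.1 5.6
  endloop
 endfacet
 facet normal -0.895 -0.066 -0.440
  outer loop
   vertex 1.1 4.9 3.9
   vertex 2.0 4.7 2.1
   vertex 1.1 0.9 4.5
  endloop
 endfacet
 facet normal -0.008 0.993 -0.114
  outer loop
   vertex 1.1 4.9 3.9
   vertex 1.6 5.1 5.6
   vertex 2.0 4.7 2.1
  endloop
 endfacet
 facet normal 0.305 0.133 0.943
  outer loop
   vertex 4.2 4.8 4.8
   vertex 1.6 5.1 5.6
   vertex 5.3 4.4 4.5
  endloop
 endfacet
 facet normal 0.269 0.929 -0.253
  outer loop
   vertex 4.2 4.8 4.8
   vertex 5.3 4.4 4.5
   vertex 2.0 4.7 2.1
  endloop
 endfacet
 facet normal 0.082 0.991 -0.104
  outer loop
   vertex 4.2 4.8 4.8
   vertex 2.0 4.7 2.1
   vertex 1.6 5.1 5.6
  endloop
 endfacet
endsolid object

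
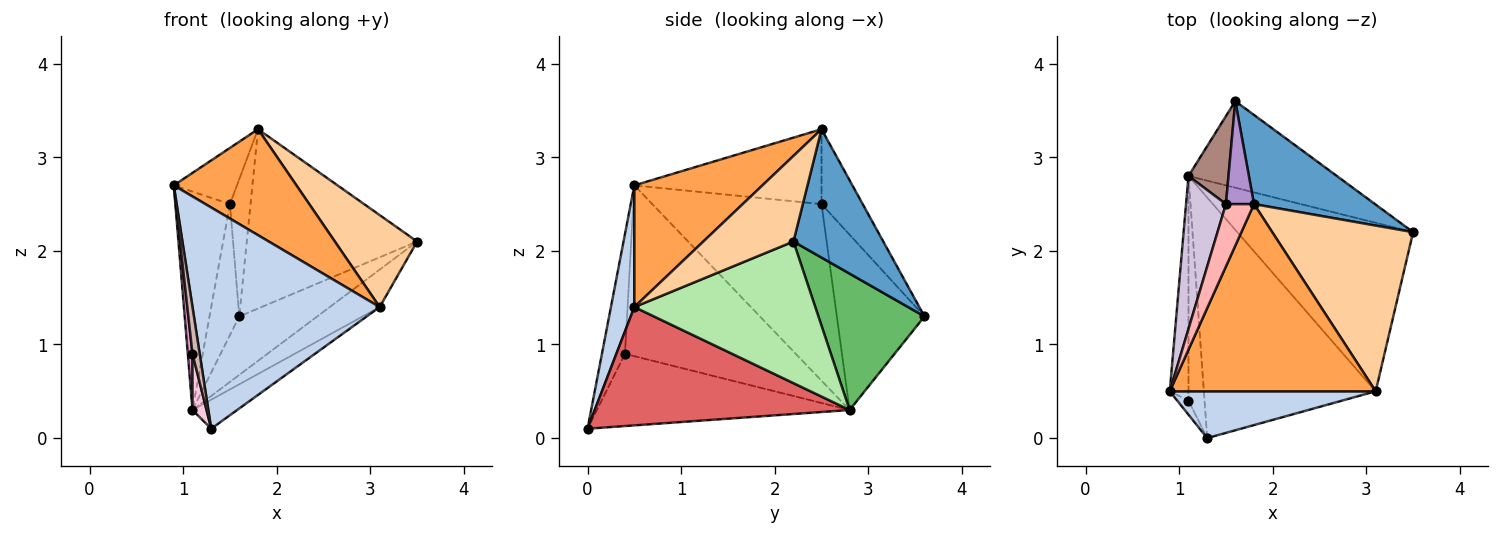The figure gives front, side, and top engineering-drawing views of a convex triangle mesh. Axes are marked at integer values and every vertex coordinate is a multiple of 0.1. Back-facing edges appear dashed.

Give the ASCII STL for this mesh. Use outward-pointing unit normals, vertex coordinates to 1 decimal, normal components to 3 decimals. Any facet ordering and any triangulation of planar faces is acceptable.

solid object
 facet normal 0.427 0.810 0.403
  outer loop
   vertex 1.8 2.5 3.3
   vertex 3.5 2.2 2.1
   vertex 1.6 3.6 1.3
  endloop
 endfacet
 facet normal 0.121 -0.971 0.205
  outer loop
   vertex 3.1 0.5 1.4
   vertex 0.9 0.5 2.7
   vertex 1.3 0.0 0.1
  endloop
 endfacet
 facet normal 0.457 -0.438 0.774
  outer loop
   vertex 3.1 0.5 1.4
   vertex 1.8 2.5 3.3
   vertex 0.9 0.5 2.7
  endloop
 endfacet
 facet normal 0.469 -0.428 0.772
  outer loop
   vertex 3.1 0.5 1.4
   vertex 3.5 2.2 2.1
   vertex 1.8 2.5 3.3
  endloop
 endfacet
 facet normal 0.606 0.445 -0.659
  outer loop
   vertex 1.1 2.8 0.3
   vertex 1.6 3.6 1.3
   vertex 3.5 2.2 2.1
  endloop
 endfacet
 facet normal 0.618 0.171 -0.767
  outer loop
   vertex 1.1 2.8 0.3
   vertex 3.5 2.2 2.1
   vertex 3.1 0.5 1.4
  endloop
 endfacet
 facet normal 0.564 0.099 -0.820
  outer loop
   vertex 1.1 2.8 0.3
   vertex 3.1 0.5 1.4
   vertex 1.3 0.0 0.1
  endloop
 endfacet
 facet normal -0.893 0.301 0.335
  outer loop
   vertex 1.5 2.5 2.5
   vertex 0.9 0.5 2.7
   vertex 1.8 2.5 3.3
  endloop
 endfacet
 facet normal -0.848 0.424 0.318
  outer loop
   vertex 1.5 2.5 2.5
   vertex 1.8 2.5 3.3
   vertex 1.6 3.6 1.3
  endloop
 endfacet
 facet normal -0.930 0.300 0.210
  outer loop
   vertex 1.5 2.5 2.5
   vertex 1.1 2.8 0.3
   vertex 0.9 0.5 2.7
  endloop
 endfacet
 facet normal -0.925 0.314 0.211
  outer loop
   vertex 1.5 2.5 2.5
   vertex 1.6 3.6 1.3
   vertex 1.1 2.8 0.3
  endloop
 endfacet
 facet normal -0.951 -0.297 -0.089
  outer loop
   vertex 1.1 0.4 0.9
   vertex 1.3 0.0 0.1
   vertex 0.9 0.5 2.7
  endloop
 endfacet
 facet normal -0.994 -0.027 -0.109
  outer loop
   vertex 1.1 0.4 0.9
   vertex 0.9 0.5 2.7
   vertex 1.1 2.8 0.3
  endloop
 endfacet
 facet normal -0.975 -0.054 -0.217
  outer loop
   vertex 1.1 0.4 0.9
   vertex 1.1 2.8 0.3
   vertex 1.3 0.0 0.1
  endloop
 endfacet
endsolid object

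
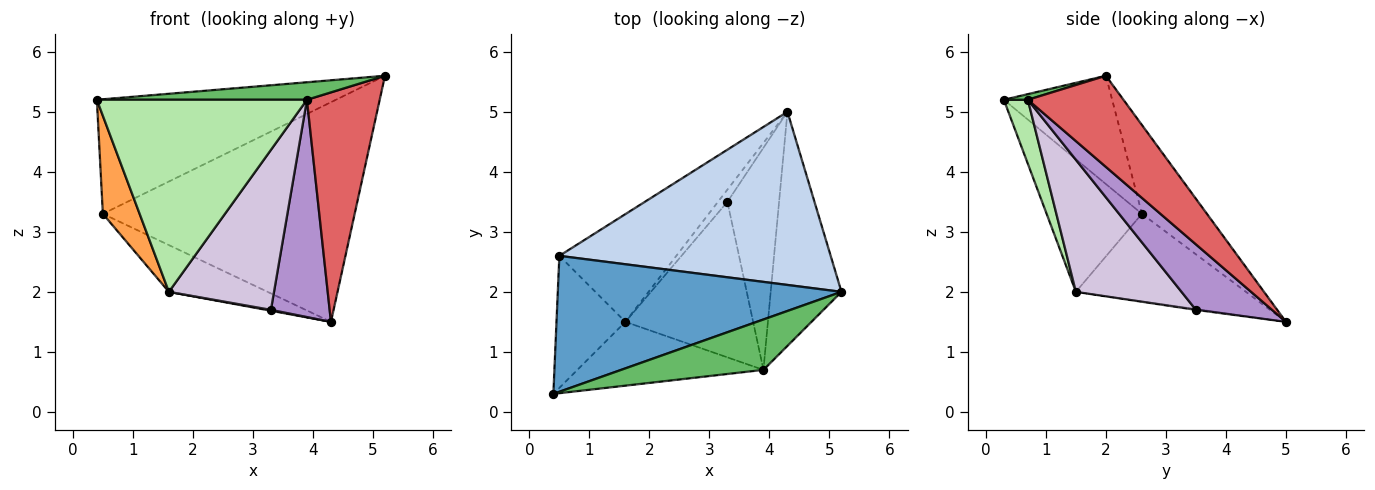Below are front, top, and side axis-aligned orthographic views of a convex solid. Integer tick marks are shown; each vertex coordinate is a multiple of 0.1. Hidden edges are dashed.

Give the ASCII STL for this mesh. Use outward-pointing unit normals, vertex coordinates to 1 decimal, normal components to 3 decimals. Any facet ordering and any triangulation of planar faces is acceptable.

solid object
 facet normal -0.280 0.619 0.734
  outer loop
   vertex 0.5 2.6 3.3
   vertex 0.4 0.3 5.2
   vertex 5.2 2.0 5.6
  endloop
 endfacet
 facet normal -0.199 0.770 0.607
  outer loop
   vertex 0.5 2.6 3.3
   vertex 5.2 2.0 5.6
   vertex 4.3 5.0 1.5
  endloop
 endfacet
 facet normal -0.839 -0.324 -0.436
  outer loop
   vertex 0.5 2.6 3.3
   vertex 1.6 1.5 2.0
   vertex 0.4 0.3 5.2
  endloop
 endfacet
 facet normal -0.566 0.328 -0.756
  outer loop
   vertex 0.5 2.6 3.3
   vertex 4.3 5.0 1.5
   vertex 1.6 1.5 2.0
  endloop
 endfacet
 facet normal 0.037 -0.328 0.944
  outer loop
   vertex 3.9 0.7 5.2
   vertex 5.2 2.0 5.6
   vertex 0.4 0.3 5.2
  endloop
 endfacet
 facet normal 0.108 -0.943 -0.313
  outer loop
   vertex 3.9 0.7 5.2
   vertex 0.4 0.3 5.2
   vertex 1.6 1.5 2.0
  endloop
 endfacet
 facet normal 0.677 -0.515 -0.526
  outer loop
   vertex 3.9 0.7 5.2
   vertex 4.3 5.0 1.5
   vertex 5.2 2.0 5.6
  endloop
 endfacet
 facet normal -0.090 -0.072 -0.993
  outer loop
   vertex 3.3 3.5 1.7
   vertex 1.6 1.5 2.0
   vertex 4.3 5.0 1.5
  endloop
 endfacet
 facet normal 0.671 -0.518 -0.530
  outer loop
   vertex 3.3 3.5 1.7
   vertex 4.3 5.0 1.5
   vertex 3.9 0.7 5.2
  endloop
 endfacet
 facet normal 0.585 -0.582 -0.566
  outer loop
   vertex 3.3 3.5 1.7
   vertex 3.9 0.7 5.2
   vertex 1.6 1.5 2.0
  endloop
 endfacet
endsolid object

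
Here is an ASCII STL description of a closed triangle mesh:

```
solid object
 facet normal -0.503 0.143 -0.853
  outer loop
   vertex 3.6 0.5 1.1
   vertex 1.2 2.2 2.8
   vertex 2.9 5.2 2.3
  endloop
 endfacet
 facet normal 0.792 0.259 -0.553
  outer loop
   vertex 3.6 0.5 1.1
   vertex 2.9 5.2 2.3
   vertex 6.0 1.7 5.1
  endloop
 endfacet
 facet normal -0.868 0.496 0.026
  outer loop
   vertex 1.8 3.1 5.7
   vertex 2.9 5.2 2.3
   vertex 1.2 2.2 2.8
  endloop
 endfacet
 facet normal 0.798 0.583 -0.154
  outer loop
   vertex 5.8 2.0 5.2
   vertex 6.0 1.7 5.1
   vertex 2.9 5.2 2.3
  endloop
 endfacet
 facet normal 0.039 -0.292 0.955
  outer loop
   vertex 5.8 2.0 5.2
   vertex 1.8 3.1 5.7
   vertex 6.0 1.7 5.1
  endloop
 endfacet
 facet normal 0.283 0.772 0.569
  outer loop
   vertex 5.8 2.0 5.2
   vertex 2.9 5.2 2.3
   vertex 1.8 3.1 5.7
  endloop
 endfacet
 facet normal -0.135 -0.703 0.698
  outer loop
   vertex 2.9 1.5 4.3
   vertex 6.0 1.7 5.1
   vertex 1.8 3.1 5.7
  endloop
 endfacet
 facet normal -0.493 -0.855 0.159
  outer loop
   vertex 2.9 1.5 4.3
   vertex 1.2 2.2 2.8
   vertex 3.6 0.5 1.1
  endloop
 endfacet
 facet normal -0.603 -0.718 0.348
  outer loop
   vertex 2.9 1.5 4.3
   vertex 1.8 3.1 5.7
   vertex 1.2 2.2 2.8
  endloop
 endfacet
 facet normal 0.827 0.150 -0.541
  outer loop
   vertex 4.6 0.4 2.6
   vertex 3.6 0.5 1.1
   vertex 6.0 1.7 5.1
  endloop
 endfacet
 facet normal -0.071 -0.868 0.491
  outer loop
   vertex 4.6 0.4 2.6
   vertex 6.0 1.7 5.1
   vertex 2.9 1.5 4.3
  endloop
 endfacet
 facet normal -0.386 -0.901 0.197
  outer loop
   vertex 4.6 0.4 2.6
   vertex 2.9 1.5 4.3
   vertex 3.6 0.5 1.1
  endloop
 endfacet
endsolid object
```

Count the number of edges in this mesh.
18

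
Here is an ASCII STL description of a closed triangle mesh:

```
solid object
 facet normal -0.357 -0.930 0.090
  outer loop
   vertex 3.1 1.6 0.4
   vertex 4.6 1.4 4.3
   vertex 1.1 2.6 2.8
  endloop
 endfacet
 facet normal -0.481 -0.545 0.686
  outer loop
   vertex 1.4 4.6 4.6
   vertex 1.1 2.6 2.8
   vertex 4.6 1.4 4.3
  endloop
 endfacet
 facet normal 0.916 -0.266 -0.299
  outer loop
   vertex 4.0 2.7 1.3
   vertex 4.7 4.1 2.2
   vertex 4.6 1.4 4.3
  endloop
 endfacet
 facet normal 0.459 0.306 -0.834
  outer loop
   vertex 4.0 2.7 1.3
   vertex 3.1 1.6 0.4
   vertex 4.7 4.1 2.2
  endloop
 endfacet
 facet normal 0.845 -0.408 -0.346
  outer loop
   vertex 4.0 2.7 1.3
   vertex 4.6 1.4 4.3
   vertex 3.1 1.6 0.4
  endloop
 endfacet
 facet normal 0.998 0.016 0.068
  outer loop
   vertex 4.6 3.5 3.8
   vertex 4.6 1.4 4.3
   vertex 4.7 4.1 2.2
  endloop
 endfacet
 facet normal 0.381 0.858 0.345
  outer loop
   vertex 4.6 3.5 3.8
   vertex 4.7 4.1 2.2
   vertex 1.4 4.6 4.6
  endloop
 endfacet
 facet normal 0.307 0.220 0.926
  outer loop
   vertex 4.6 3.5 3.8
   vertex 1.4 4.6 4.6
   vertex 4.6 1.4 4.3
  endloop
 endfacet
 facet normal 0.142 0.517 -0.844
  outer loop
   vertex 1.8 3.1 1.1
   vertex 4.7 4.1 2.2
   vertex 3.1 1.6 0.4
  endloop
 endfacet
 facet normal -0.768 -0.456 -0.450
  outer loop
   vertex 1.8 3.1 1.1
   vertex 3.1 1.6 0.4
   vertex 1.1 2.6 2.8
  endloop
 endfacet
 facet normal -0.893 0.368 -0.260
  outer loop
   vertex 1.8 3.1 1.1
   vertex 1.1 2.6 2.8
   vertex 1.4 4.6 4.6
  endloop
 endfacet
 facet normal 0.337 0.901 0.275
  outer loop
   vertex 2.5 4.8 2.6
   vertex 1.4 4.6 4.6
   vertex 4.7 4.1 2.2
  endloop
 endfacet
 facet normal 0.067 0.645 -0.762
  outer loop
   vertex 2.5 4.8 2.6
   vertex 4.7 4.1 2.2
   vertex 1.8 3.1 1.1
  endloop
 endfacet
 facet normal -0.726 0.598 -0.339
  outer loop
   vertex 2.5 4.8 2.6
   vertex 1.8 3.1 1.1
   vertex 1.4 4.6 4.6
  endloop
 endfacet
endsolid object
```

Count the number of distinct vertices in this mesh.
9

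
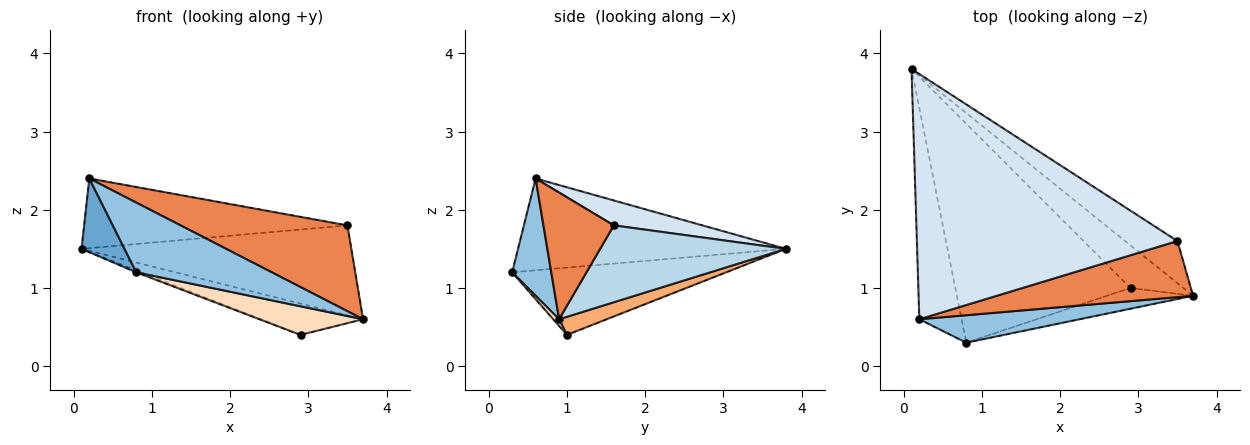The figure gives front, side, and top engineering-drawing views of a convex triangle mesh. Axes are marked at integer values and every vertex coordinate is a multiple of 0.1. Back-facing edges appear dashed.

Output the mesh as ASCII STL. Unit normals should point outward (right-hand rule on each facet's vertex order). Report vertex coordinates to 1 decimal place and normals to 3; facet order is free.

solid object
 facet normal -0.899 -0.144 -0.413
  outer loop
   vertex 0.8 0.3 1.2
   vertex 0.2 0.6 2.4
   vertex 0.1 3.8 1.5
  endloop
 endfacet
 facet normal 0.259 -0.899 0.354
  outer loop
   vertex 0.8 0.3 1.2
   vertex 3.7 0.9 0.6
   vertex 0.2 0.6 2.4
  endloop
 endfacet
 facet normal 0.529 0.768 -0.360
  outer loop
   vertex 3.5 1.6 1.8
   vertex 3.7 0.9 0.6
   vertex 0.1 3.8 1.5
  endloop
 endfacet
 facet normal 0.092 0.272 0.958
  outer loop
   vertex 3.5 1.6 1.8
   vertex 0.1 3.8 1.5
   vertex 0.2 0.6 2.4
  endloop
 endfacet
 facet normal 0.333 -0.789 0.516
  outer loop
   vertex 3.5 1.6 1.8
   vertex 0.2 0.6 2.4
   vertex 3.7 0.9 0.6
  endloop
 endfacet
 facet normal 0.266 0.571 -0.777
  outer loop
   vertex 2.9 1.0 0.4
   vertex 0.1 3.8 1.5
   vertex 3.7 0.9 0.6
  endloop
 endfacet
 facet normal -0.358 0.008 -0.934
  outer loop
   vertex 2.9 1.0 0.4
   vertex 0.8 0.3 1.2
   vertex 0.1 3.8 1.5
  endloop
 endfacet
 facet normal 0.046 -0.808 -0.587
  outer loop
   vertex 2.9 1.0 0.4
   vertex 3.7 0.9 0.6
   vertex 0.8 0.3 1.2
  endloop
 endfacet
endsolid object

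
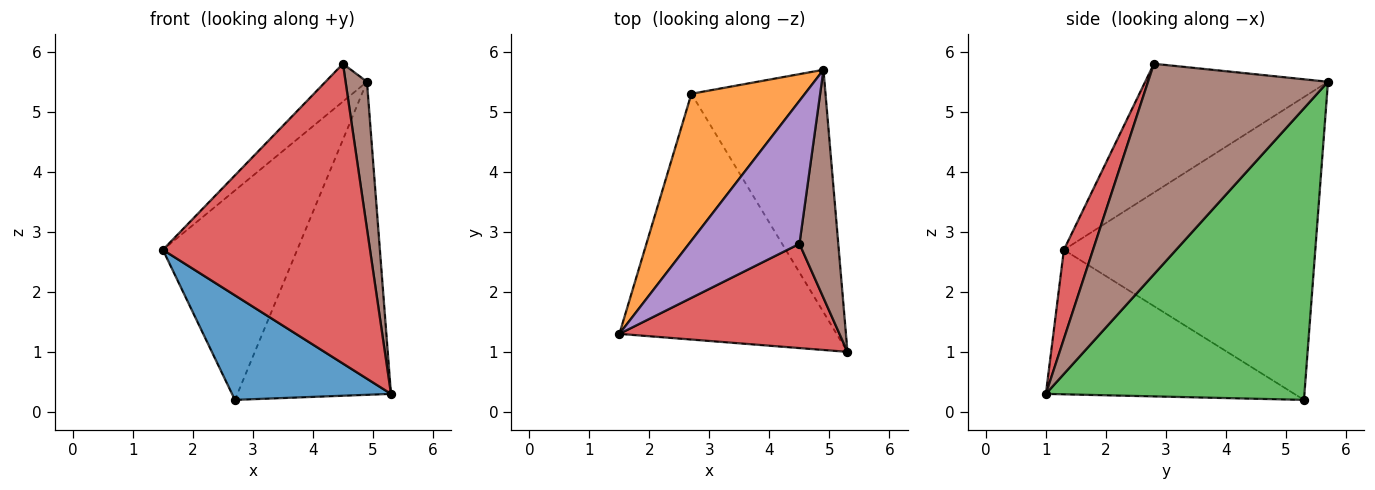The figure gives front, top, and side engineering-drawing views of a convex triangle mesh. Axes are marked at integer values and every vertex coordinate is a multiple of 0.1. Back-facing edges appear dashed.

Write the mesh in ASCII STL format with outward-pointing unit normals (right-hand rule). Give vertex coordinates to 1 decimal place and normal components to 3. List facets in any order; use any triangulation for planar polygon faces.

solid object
 facet normal -0.522 -0.334 -0.785
  outer loop
   vertex 2.7 5.3 0.2
   vertex 5.3 1.0 0.3
   vertex 1.5 1.3 2.7
  endloop
 endfacet
 facet normal -0.837 0.447 0.314
  outer loop
   vertex 2.7 5.3 0.2
   vertex 1.5 1.3 2.7
   vertex 4.9 5.7 5.5
  endloop
 endfacet
 facet normal 0.800 0.475 -0.368
  outer loop
   vertex 2.7 5.3 0.2
   vertex 4.9 5.7 5.5
   vertex 5.3 1.0 0.3
  endloop
 endfacet
 facet normal 0.132 -0.936 0.326
  outer loop
   vertex 4.5 2.8 5.8
   vertex 1.5 1.3 2.7
   vertex 5.3 1.0 0.3
  endloop
 endfacet
 facet normal -0.748 0.170 0.642
  outer loop
   vertex 4.5 2.8 5.8
   vertex 4.9 5.7 5.5
   vertex 1.5 1.3 2.7
  endloop
 endfacet
 facet normal 0.977 -0.116 0.180
  outer loop
   vertex 4.5 2.8 5.8
   vertex 5.3 1.0 0.3
   vertex 4.9 5.7 5.5
  endloop
 endfacet
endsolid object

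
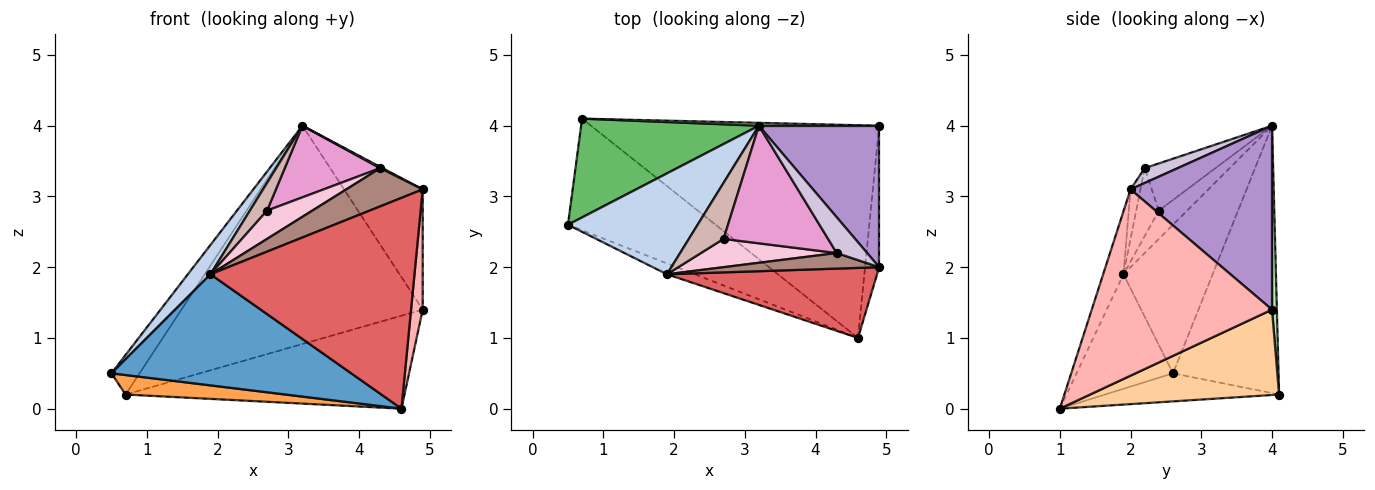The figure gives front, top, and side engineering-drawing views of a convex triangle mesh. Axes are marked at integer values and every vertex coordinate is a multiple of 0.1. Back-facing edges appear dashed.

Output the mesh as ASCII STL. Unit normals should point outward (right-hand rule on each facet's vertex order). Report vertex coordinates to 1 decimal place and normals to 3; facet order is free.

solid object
 facet normal -0.372 -0.924 -0.090
  outer loop
   vertex 1.9 1.9 1.9
   vertex 0.5 2.6 0.5
   vertex 4.6 1.0 0.0
  endloop
 endfacet
 facet normal -0.740 -0.188 0.646
  outer loop
   vertex 1.9 1.9 1.9
   vertex 3.2 4.0 4.0
   vertex 0.5 2.6 0.5
  endloop
 endfacet
 facet normal -0.184 -0.169 -0.968
  outer loop
   vertex 0.7 4.1 0.2
   vertex 4.6 1.0 0.0
   vertex 0.5 2.6 0.5
  endloop
 endfacet
 facet normal 0.262 0.387 -0.884
  outer loop
   vertex 0.7 4.1 0.2
   vertex 4.9 4.0 1.4
   vertex 4.6 1.0 0.0
  endloop
 endfacet
 facet normal -0.813 0.217 0.541
  outer loop
   vertex 0.7 4.1 0.2
   vertex 0.5 2.6 0.5
   vertex 3.2 4.0 4.0
  endloop
 endfacet
 facet normal 0.020 1.000 0.013
  outer loop
   vertex 0.7 4.1 0.2
   vertex 3.2 4.0 4.0
   vertex 4.9 4.0 1.4
  endloop
 endfacet
 facet normal -0.094 -0.945 0.314
  outer loop
   vertex 4.9 2.0 3.1
   vertex 1.9 1.9 1.9
   vertex 4.6 1.0 0.0
  endloop
 endfacet
 facet normal 0.995 -0.064 -0.076
  outer loop
   vertex 4.9 2.0 3.1
   vertex 4.6 1.0 0.0
   vertex 4.9 4.0 1.4
  endloop
 endfacet
 facet normal 0.759 0.422 0.496
  outer loop
   vertex 4.9 2.0 3.1
   vertex 4.9 4.0 1.4
   vertex 3.2 4.0 4.0
  endloop
 endfacet
 facet normal 0.439 -0.031 0.898
  outer loop
   vertex 4.3 2.2 3.4
   vertex 4.9 2.0 3.1
   vertex 3.2 4.0 4.0
  endloop
 endfacet
 facet normal -0.119 -0.919 0.375
  outer loop
   vertex 4.3 2.2 3.4
   vertex 1.9 1.9 1.9
   vertex 4.9 2.0 3.1
  endloop
 endfacet
 facet normal -0.590 -0.358 0.724
  outer loop
   vertex 2.7 2.4 2.8
   vertex 3.2 4.0 4.0
   vertex 1.9 1.9 1.9
  endloop
 endfacet
 facet normal -0.360 -0.485 0.797
  outer loop
   vertex 2.7 2.4 2.8
   vertex 4.3 2.2 3.4
   vertex 3.2 4.0 4.0
  endloop
 endfacet
 facet normal -0.333 -0.667 0.667
  outer loop
   vertex 2.7 2.4 2.8
   vertex 1.9 1.9 1.9
   vertex 4.3 2.2 3.4
  endloop
 endfacet
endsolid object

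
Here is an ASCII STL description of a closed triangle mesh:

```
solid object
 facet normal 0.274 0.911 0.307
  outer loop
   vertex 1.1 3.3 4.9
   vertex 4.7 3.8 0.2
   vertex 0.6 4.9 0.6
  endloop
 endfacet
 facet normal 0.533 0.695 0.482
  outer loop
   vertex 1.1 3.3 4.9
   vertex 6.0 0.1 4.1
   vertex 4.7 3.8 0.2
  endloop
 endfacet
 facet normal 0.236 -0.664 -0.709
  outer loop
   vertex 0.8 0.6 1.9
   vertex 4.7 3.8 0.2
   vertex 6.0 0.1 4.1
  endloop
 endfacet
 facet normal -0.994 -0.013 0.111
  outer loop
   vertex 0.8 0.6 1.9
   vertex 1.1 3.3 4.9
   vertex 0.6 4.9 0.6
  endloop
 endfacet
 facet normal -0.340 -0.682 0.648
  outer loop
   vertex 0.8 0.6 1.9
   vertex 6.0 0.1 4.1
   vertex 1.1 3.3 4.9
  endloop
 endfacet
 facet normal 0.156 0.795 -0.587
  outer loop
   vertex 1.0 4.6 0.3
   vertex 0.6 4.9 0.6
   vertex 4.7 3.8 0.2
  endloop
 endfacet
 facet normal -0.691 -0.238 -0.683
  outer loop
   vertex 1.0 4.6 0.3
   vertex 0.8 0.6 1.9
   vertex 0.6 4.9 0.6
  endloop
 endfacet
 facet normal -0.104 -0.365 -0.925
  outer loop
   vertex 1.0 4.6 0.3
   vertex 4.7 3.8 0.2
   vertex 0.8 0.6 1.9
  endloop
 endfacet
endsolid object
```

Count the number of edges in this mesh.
12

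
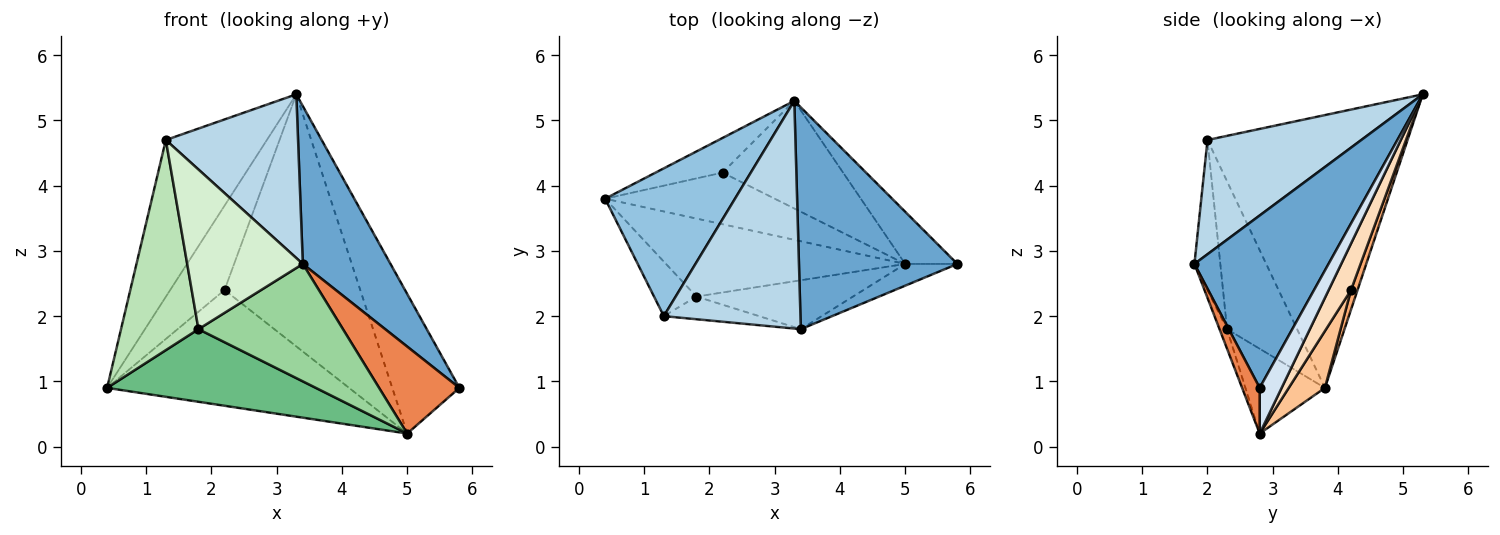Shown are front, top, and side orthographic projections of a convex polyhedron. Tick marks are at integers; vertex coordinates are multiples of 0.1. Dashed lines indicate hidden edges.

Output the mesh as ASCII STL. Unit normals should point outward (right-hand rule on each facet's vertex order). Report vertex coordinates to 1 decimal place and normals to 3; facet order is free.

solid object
 facet normal 0.663 -0.434 0.610
  outer loop
   vertex 3.4 1.8 2.8
   vertex 5.8 2.8 0.9
   vertex 3.3 5.3 5.4
  endloop
 endfacet
 facet normal -0.822 0.415 0.391
  outer loop
   vertex 1.3 2.0 4.7
   vertex 3.3 5.3 5.4
   vertex 0.4 3.8 0.9
  endloop
 endfacet
 facet normal 0.562 -0.483 0.672
  outer loop
   vertex 1.3 2.0 4.7
   vertex 3.4 1.8 2.8
   vertex 3.3 5.3 5.4
  endloop
 endfacet
 facet normal 0.293 0.896 -0.335
  outer loop
   vertex 5.0 2.8 0.2
   vertex 3.3 5.3 5.4
   vertex 5.8 2.8 0.9
  endloop
 endfacet
 facet normal 0.208 -0.949 -0.237
  outer loop
   vertex 5.0 2.8 0.2
   vertex 5.8 2.8 0.9
   vertex 3.4 1.8 2.8
  endloop
 endfacet
 facet normal 0.110 0.919 -0.378
  outer loop
   vertex 2.2 4.2 2.4
   vertex 0.4 3.8 0.9
   vertex 3.3 5.3 5.4
  endloop
 endfacet
 facet normal 0.135 0.905 -0.404
  outer loop
   vertex 2.2 4.2 2.4
   vertex 5.0 2.8 0.2
   vertex 0.4 3.8 0.9
  endloop
 endfacet
 facet normal 0.150 0.909 -0.388
  outer loop
   vertex 2.2 4.2 2.4
   vertex 3.3 5.3 5.4
   vertex 5.0 2.8 0.2
  endloop
 endfacet
 facet normal -0.251 -0.660 -0.708
  outer loop
   vertex 1.8 2.3 1.8
   vertex 0.4 3.8 0.9
   vertex 5.0 2.8 0.2
  endloop
 endfacet
 facet normal -0.048 -0.922 -0.384
  outer loop
   vertex 1.8 2.3 1.8
   vertex 5.0 2.8 0.2
   vertex 3.4 1.8 2.8
  endloop
 endfacet
 facet normal -0.659 -0.728 -0.189
  outer loop
   vertex 1.8 2.3 1.8
   vertex 1.3 2.0 4.7
   vertex 0.4 3.8 0.9
  endloop
 endfacet
 facet normal -0.216 -0.967 -0.137
  outer loop
   vertex 1.8 2.3 1.8
   vertex 3.4 1.8 2.8
   vertex 1.3 2.0 4.7
  endloop
 endfacet
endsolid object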